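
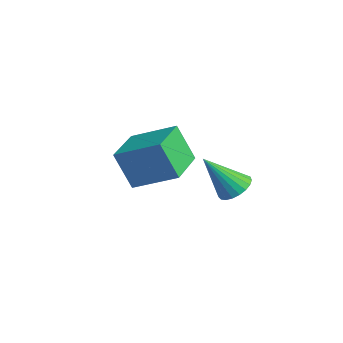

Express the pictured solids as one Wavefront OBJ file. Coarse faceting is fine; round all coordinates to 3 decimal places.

v 0.781 -2.153 2.803
v 1.516 -2.331 2.873
v 0.359 -3.267 4.397
v 1.495 -2.07 3.05
v 1.35 -1.824 3.184
v 1.107 -1.634 3.252
v 0.807 -1.534 3.243
v 0.503 -1.541 3.157
v 0.247 -1.654 3.011
v 0.083 -1.853 2.828
v 0.04 -2.104 2.641
v 0.125 -2.364 2.482
v 0.323 -2.587 2.379
v 0.601 -2.735 2.349
v 0.909 -2.783 2.397
v 1.196 -2.721 2.516
v 1.41 -2.562 2.684
v -4.226 -3.36 1.453
v -4.808 -3.875 3.088
v -3.007 -1.963 2.327
v -3.589 -2.477 3.962
v -2.671 -4.783 1.558
v -3.253 -5.297 3.193
v -1.452 -3.385 2.432
v -2.034 -3.9 4.067
f 2 1 4
f 2 4 3
f 4 1 5
f 4 5 3
f 5 1 6
f 5 6 3
f 6 1 7
f 6 7 3
f 7 1 8
f 7 8 3
f 8 1 9
f 8 9 3
f 9 1 10
f 9 10 3
f 10 1 11
f 10 11 3
f 11 1 12
f 11 12 3
f 12 1 13
f 12 13 3
f 13 1 14
f 13 14 3
f 14 1 15
f 14 15 3
f 15 1 16
f 15 16 3
f 16 1 17
f 16 17 3
f 17 1 2
f 17 2 3
f 19 21 18
f 22 19 18
f 18 21 20
f 20 22 18
f 19 25 21
f 23 19 22
f 23 25 19
f 21 25 20
f 24 22 20
f 20 25 24
f 24 23 22
f 25 23 24



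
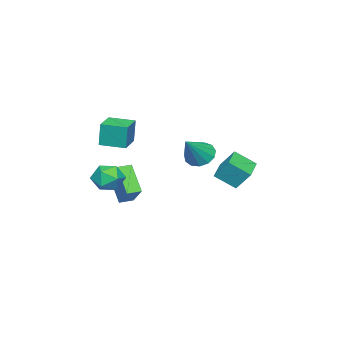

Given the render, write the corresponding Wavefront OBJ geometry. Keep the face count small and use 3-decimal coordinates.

v -0.941 3.443 -2.366
v -0.493 2.299 -1.488
v -0.955 4.334 -1.196
v -0.507 3.19 -0.319
v 0.587 3.83 -2.641
v 1.035 2.686 -1.764
v 0.573 4.721 -1.472
v 1.021 3.577 -0.594
v -0.834 -4.078 -3.496
v 0.278 -2.915 -2.163
v -0.045 -2.994 -5.099
v 1.067 -1.831 -3.766
v -0.167 -4.649 -3.554
v 0.945 -3.486 -2.221
v 0.622 -3.565 -5.157
v 1.734 -2.402 -3.824
v 1.267 -3.93 0.109
v 1.241 -3.826 1.676
v 0.903 -2.406 0.003
v 0.877 -2.303 1.569
v 2.823 -3.557 0.111
v 2.797 -3.454 1.677
v 2.459 -2.034 0.004
v 2.433 -1.93 1.571
v -2.742 -0.113 -1.854
v -2.087 0.224 -2.516
v -1.158 -0.227 -0.346
v -2.298 0.673 -2.261
v -2.65 0.872 -1.876
v -3.031 0.759 -1.485
v -3.32 0.368 -1.211
v -3.426 -0.175 -1.141
v -3.314 -0.699 -1.298
v -3.021 -1.037 -1.631
v -2.639 -1.081 -2.035
v -2.29 -0.818 -2.382
v -2.084 -0.332 -2.561
v 3.164 -2.241 -1.179
v 3.84 -1.78 -1.839
v 2.96 -3.52 -2.281
v 3.636 -3.059 -2.941
v 3.981 -3.464 -2.034
v 4.107 -2.673 -1.353
v 2.693 -2.627 -2.767
v 2.819 -1.836 -2.086
v 3.549 -2.018 -2.821
v 4.345 -2.535 -2.368
v 2.455 -2.765 -1.752
v 3.251 -3.282 -1.299
f 2 4 1
f 5 2 1
f 1 4 3
f 3 5 1
f 2 8 4
f 6 2 5
f 6 8 2
f 4 8 3
f 7 5 3
f 3 8 7
f 7 6 5
f 8 6 7
f 10 12 9
f 13 10 9
f 9 12 11
f 11 13 9
f 10 16 12
f 14 10 13
f 14 16 10
f 12 16 11
f 15 13 11
f 11 16 15
f 15 14 13
f 16 14 15
f 18 20 17
f 21 18 17
f 17 20 19
f 19 21 17
f 18 24 20
f 22 18 21
f 22 24 18
f 20 24 19
f 23 21 19
f 19 24 23
f 23 22 21
f 24 22 23
f 26 25 28
f 26 28 27
f 28 25 29
f 28 29 27
f 29 25 30
f 29 30 27
f 30 25 31
f 30 31 27
f 31 25 32
f 31 32 27
f 32 25 33
f 32 33 27
f 33 25 34
f 33 34 27
f 34 25 35
f 34 35 27
f 35 25 36
f 35 36 27
f 36 25 37
f 36 37 27
f 37 25 26
f 37 26 27
f 38 49 43
f 38 43 39
f 38 39 45
f 38 45 48
f 38 48 49
f 39 43 47
f 43 49 42
f 49 48 40
f 48 45 44
f 45 39 46
f 41 47 42
f 41 42 40
f 41 40 44
f 41 44 46
f 41 46 47
f 42 47 43
f 40 42 49
f 44 40 48
f 46 44 45
f 47 46 39



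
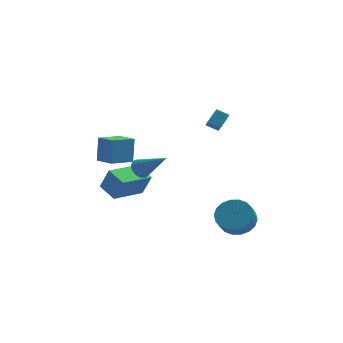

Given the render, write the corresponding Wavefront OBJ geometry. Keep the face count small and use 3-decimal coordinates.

v -3.461 1.207 -3.121
v -2.928 1.034 -1.751
v -4.333 2.104 -2.669
v -3.8 1.931 -1.299
v -2.02 2.789 -3.481
v -1.487 2.616 -2.111
v -2.892 3.686 -3.029
v -2.359 3.513 -1.659
v 3.484 -1.975 -2.669
v 4.536 -2.105 -2.524
v 4.348 -2.755 -1.746
v 3.296 -2.625 -1.891
v 4.435 -1.737 -2.24
v 4.247 -2.386 -1.463
v 4.145 -1.415 -2.041
v 3.957 -2.064 -1.264
v 3.724 -1.205 -1.967
v 3.537 -1.854 -1.189
v 3.256 -1.147 -2.031
v 3.069 -1.796 -1.254
v 2.833 -1.253 -2.222
v 2.646 -1.902 -1.445
v 2.539 -1.502 -2.501
v 2.351 -2.152 -1.724
v 2.432 -1.845 -2.814
v 2.244 -2.495 -2.036
v 2.533 -2.214 -3.097
v 2.345 -2.863 -2.32
v 2.823 -2.536 -3.296
v 2.635 -3.185 -2.519
v 3.243 -2.746 -3.371
v 3.056 -3.395 -2.593
v 3.711 -2.804 -3.306
v 3.524 -3.453 -2.529
v 4.134 -2.698 -3.115
v 3.947 -3.347 -2.338
v 4.429 -2.448 -2.836
v 4.241 -3.098 -2.059
v -2.891 -5.073 3.042
v -2.845 -4.626 4.473
v -3.716 -4.274 2.819
v -3.67 -3.827 4.25
v -1.87 -4.113 2.71
v -1.824 -3.666 4.141
v -2.695 -3.314 2.487
v -2.649 -2.867 3.918
v 1.473 3.256 1.811
v 1.616 2.517 2.438
v 1.923 3.912 2.481
v 2.066 3.172 3.108
v 2.194 3.108 1.472
v 2.337 2.368 2.099
v 2.644 3.763 2.142
v 2.787 3.024 2.769
v -1.538 -3.633 1.94
v -1.102 -3.578 1.475
v -0.122 -4.367 3.18
v -1.098 -3.266 1.655
v -1.234 -3.07 1.926
v -1.466 -3.053 2.201
v -1.721 -3.221 2.394
v -1.918 -3.519 2.442
v -1.994 -3.853 2.331
v -1.926 -4.118 2.096
v -1.734 -4.229 1.811
v -1.48 -4.15 1.568
v -1.244 -3.908 1.442
f 2 4 1
f 5 2 1
f 1 4 3
f 3 5 1
f 2 8 4
f 6 2 5
f 6 8 2
f 4 8 3
f 7 5 3
f 3 8 7
f 7 6 5
f 8 6 7
f 10 9 13
f 10 13 11
f 11 13 14
f 11 14 12
f 13 9 15
f 13 15 14
f 14 15 16
f 14 16 12
f 15 9 17
f 15 17 16
f 16 17 18
f 16 18 12
f 17 9 19
f 17 19 18
f 18 19 20
f 18 20 12
f 19 9 21
f 19 21 20
f 20 21 22
f 20 22 12
f 21 9 23
f 21 23 22
f 22 23 24
f 22 24 12
f 23 9 25
f 23 25 24
f 24 25 26
f 24 26 12
f 25 9 27
f 25 27 26
f 26 27 28
f 26 28 12
f 27 9 29
f 27 29 28
f 28 29 30
f 28 30 12
f 29 9 31
f 29 31 30
f 30 31 32
f 30 32 12
f 31 9 33
f 31 33 32
f 32 33 34
f 32 34 12
f 33 9 35
f 33 35 34
f 34 35 36
f 34 36 12
f 35 9 37
f 35 37 36
f 36 37 38
f 36 38 12
f 37 9 10
f 37 10 38
f 38 10 11
f 38 11 12
f 40 42 39
f 43 40 39
f 39 42 41
f 41 43 39
f 40 46 42
f 44 40 43
f 44 46 40
f 42 46 41
f 45 43 41
f 41 46 45
f 45 44 43
f 46 44 45
f 48 50 47
f 51 48 47
f 47 50 49
f 49 51 47
f 48 54 50
f 52 48 51
f 52 54 48
f 50 54 49
f 53 51 49
f 49 54 53
f 53 52 51
f 54 52 53
f 56 55 58
f 56 58 57
f 58 55 59
f 58 59 57
f 59 55 60
f 59 60 57
f 60 55 61
f 60 61 57
f 61 55 62
f 61 62 57
f 62 55 63
f 62 63 57
f 63 55 64
f 63 64 57
f 64 55 65
f 64 65 57
f 65 55 66
f 65 66 57
f 66 55 67
f 66 67 57
f 67 55 56
f 67 56 57



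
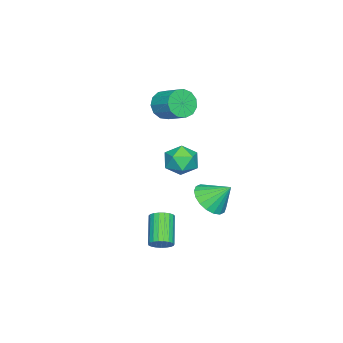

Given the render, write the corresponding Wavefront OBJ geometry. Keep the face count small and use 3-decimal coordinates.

v -2.221 -1.746 1.942
v -1.577 -1.738 1.342
v -1.036 -0.605 1.938
v -1.679 -0.614 2.538
v -1.945 -1.464 1.155
v -1.404 -0.331 1.752
v -2.401 -1.279 1.218
v -1.86 -0.146 1.815
v -2.8 -1.243 1.511
v -2.259 -0.11 2.107
v -3.014 -1.367 1.94
v -2.473 -0.234 2.537
v -2.977 -1.611 2.37
v -2.436 -0.478 2.967
v -2.7 -1.898 2.664
v -2.158 -0.765 3.261
v -2.27 -2.137 2.729
v -1.729 -1.004 3.325
v -1.825 -2.252 2.543
v -1.284 -1.119 3.14
v -1.505 -2.207 2.167
v -0.964 -1.074 2.763
v -1.413 -2.015 1.719
v -0.872 -0.882 2.316
v 3.478 0.493 -4.118
v 3.907 0.288 -3.735
v 2.671 -0.217 -2.62
v 2.242 -0.013 -3.002
v 3.878 0.528 -3.658
v 2.642 0.023 -2.543
v 3.78 0.762 -3.661
v 2.544 0.257 -2.546
v 3.63 0.949 -3.743
v 2.393 0.444 -2.627
v 3.453 1.058 -3.889
v 2.217 0.552 -2.774
v 3.281 1.068 -4.075
v 2.045 0.563 -2.96
v 3.143 0.979 -4.269
v 1.907 0.474 -3.153
v 3.063 0.806 -4.436
v 1.827 0.301 -3.32
v 3.054 0.579 -4.548
v 1.818 0.074 -3.433
v 3.119 0.337 -4.586
v 1.883 -0.169 -3.47
v 3.246 0.121 -4.543
v 2.01 -0.384 -3.427
v 3.413 -0.03 -4.426
v 2.177 -0.535 -3.311
v 3.592 -0.091 -4.256
v 2.355 -0.596 -3.141
v 3.75 -0.05 -4.062
v 2.514 -0.556 -2.947
v 3.862 0.083 -3.878
v 2.626 -0.422 -2.763
v -0.045 0.819 0.28
v 0.556 1.096 -0.396
v 0.664 -0.536 0.356
v 1.265 -0.259 -0.32
v 1.303 0.139 0.537
v 0.865 0.976 0.49
v 0.355 -0.416 -0.53
v -0.083 0.421 -0.577
v 0.803 0.332 -0.897
v 1.389 0.675 -0.238
v -0.169 -0.115 0.198
v 0.417 0.228 0.857
v -0.969 1.127 -3.366
v 0.05 1.006 -3.147
v -1.071 2.153 -2.334
v 0.053 1.337 -3.476
v -0.146 1.627 -3.783
v -0.508 1.818 -4.009
v -0.962 1.871 -4.106
v -1.417 1.778 -4.058
v -1.784 1.555 -3.872
v -1.989 1.247 -3.586
v -1.992 0.916 -3.257
v -1.793 0.626 -2.949
v -1.431 0.435 -2.724
v -0.977 0.382 -2.626
v -0.522 0.475 -2.675
v -0.155 0.698 -2.861
f 2 1 5
f 2 5 3
f 3 5 6
f 3 6 4
f 5 1 7
f 5 7 6
f 6 7 8
f 6 8 4
f 7 1 9
f 7 9 8
f 8 9 10
f 8 10 4
f 9 1 11
f 9 11 10
f 10 11 12
f 10 12 4
f 11 1 13
f 11 13 12
f 12 13 14
f 12 14 4
f 13 1 15
f 13 15 14
f 14 15 16
f 14 16 4
f 15 1 17
f 15 17 16
f 16 17 18
f 16 18 4
f 17 1 19
f 17 19 18
f 18 19 20
f 18 20 4
f 19 1 21
f 19 21 20
f 20 21 22
f 20 22 4
f 21 1 23
f 21 23 22
f 22 23 24
f 22 24 4
f 23 1 2
f 23 2 24
f 24 2 3
f 24 3 4
f 26 25 29
f 26 29 27
f 27 29 30
f 27 30 28
f 29 25 31
f 29 31 30
f 30 31 32
f 30 32 28
f 31 25 33
f 31 33 32
f 32 33 34
f 32 34 28
f 33 25 35
f 33 35 34
f 34 35 36
f 34 36 28
f 35 25 37
f 35 37 36
f 36 37 38
f 36 38 28
f 37 25 39
f 37 39 38
f 38 39 40
f 38 40 28
f 39 25 41
f 39 41 40
f 40 41 42
f 40 42 28
f 41 25 43
f 41 43 42
f 42 43 44
f 42 44 28
f 43 25 45
f 43 45 44
f 44 45 46
f 44 46 28
f 45 25 47
f 45 47 46
f 46 47 48
f 46 48 28
f 47 25 49
f 47 49 48
f 48 49 50
f 48 50 28
f 49 25 51
f 49 51 50
f 50 51 52
f 50 52 28
f 51 25 53
f 51 53 52
f 52 53 54
f 52 54 28
f 53 25 55
f 53 55 54
f 54 55 56
f 54 56 28
f 55 25 26
f 55 26 56
f 56 26 27
f 56 27 28
f 57 68 62
f 57 62 58
f 57 58 64
f 57 64 67
f 57 67 68
f 58 62 66
f 62 68 61
f 68 67 59
f 67 64 63
f 64 58 65
f 60 66 61
f 60 61 59
f 60 59 63
f 60 63 65
f 60 65 66
f 61 66 62
f 59 61 68
f 63 59 67
f 65 63 64
f 66 65 58
f 70 69 72
f 70 72 71
f 72 69 73
f 72 73 71
f 73 69 74
f 73 74 71
f 74 69 75
f 74 75 71
f 75 69 76
f 75 76 71
f 76 69 77
f 76 77 71
f 77 69 78
f 77 78 71
f 78 69 79
f 78 79 71
f 79 69 80
f 79 80 71
f 80 69 81
f 80 81 71
f 81 69 82
f 81 82 71
f 82 69 83
f 82 83 71
f 83 69 84
f 83 84 71
f 84 69 70
f 84 70 71



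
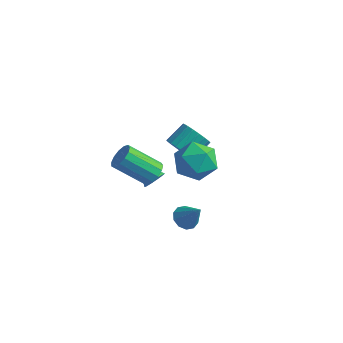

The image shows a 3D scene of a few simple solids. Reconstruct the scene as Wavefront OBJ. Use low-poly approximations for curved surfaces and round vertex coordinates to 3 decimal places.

v 2.194 -2.283 3.385
v 3.182 -2.419 2.701
v 2.578 -3.981 4.279
v 3.566 -4.117 3.595
v 3.529 -3.251 4.438
v 3.291 -2.202 3.886
v 2.469 -4.198 3.094
v 2.231 -3.149 2.542
v 3.352 -3.603 2.522
v 4.007 -3.017 3.352
v 1.753 -3.383 3.628
v 2.408 -2.797 4.458
v 1.418 -1.855 -2.966
v 1.959 -1.534 -3.356
v 2.362 -1.925 -1.714
v 1.716 -1.204 -3.154
v 1.358 -1.123 -2.881
v 1.024 -1.321 -2.64
v 0.84 -1.723 -2.523
v 0.877 -2.176 -2.576
v 1.12 -2.506 -2.778
v 1.478 -2.588 -3.052
v 1.812 -2.39 -3.293
v 1.996 -1.987 -3.409
v -0.591 -1.772 -0.466
v -0.27 -1.396 0.124
v -1.747 -2.192 1.436
v -2.069 -2.568 0.846
v -0.565 -1.127 -0.046
v -2.043 -1.923 1.266
v -0.869 -1.064 -0.349
v -2.347 -1.859 0.963
v -1.084 -1.225 -0.689
v -2.562 -2.02 0.622
v -1.143 -1.56 -0.959
v -2.621 -2.355 0.353
v -1.027 -1.962 -1.072
v -2.504 -2.758 0.24
v -0.772 -2.304 -0.992
v -2.25 -3.1 0.32
v -0.46 -2.478 -0.746
v -1.938 -3.273 0.566
v -0.189 -2.427 -0.41
v -1.667 -3.222 0.902
v -0.047 -2.168 -0.093
v -1.524 -2.964 1.219
v -0.077 -1.784 0.107
v -1.554 -2.579 1.419
v -0.223 0.067 0.279
v 0.487 0.23 -0.267
v 0.792 1.317 0.455
v 0.083 1.153 1.001
v 0.21 0.422 -0.439
v 0.515 1.509 0.284
v -0.142 0.552 -0.486
v 0.163 1.639 0.236
v -0.508 0.599 -0.402
v -0.202 1.686 0.32
v -0.824 0.554 -0.199
v -0.519 1.64 0.523
v -1.037 0.424 0.085
v -0.732 1.511 0.808
v -1.109 0.233 0.404
v -0.803 1.319 1.126
v -1.027 0.012 0.701
v -0.722 1.099 1.423
v -0.807 -0.198 0.925
v -0.501 0.888 1.647
v -0.485 -0.363 1.037
v -0.18 0.723 1.759
v -0.118 -0.454 1.018
v 0.187 0.633 1.74
v 0.231 -0.454 0.871
v 0.536 0.632 1.594
v 0.501 -0.365 0.622
v 0.806 0.722 1.345
v 0.646 -0.201 0.314
v 0.952 0.886 1.036
v 0.641 0.01 -0.001
v 0.947 1.096 0.722
v -2.005 0.347 -3.414
v -1.643 0.606 -2.9
v -3.155 0.513 -2.686
v -1.756 0.923 -3.151
v -1.965 1.02 -3.503
v -2.189 0.86 -3.82
v -2.343 0.505 -3.983
v -2.368 0.089 -3.928
v -2.255 -0.228 -3.676
v -2.046 -0.326 -3.325
v -1.822 -0.166 -3.007
v -1.668 0.19 -2.845
f 1 12 6
f 1 6 2
f 1 2 8
f 1 8 11
f 1 11 12
f 2 6 10
f 6 12 5
f 12 11 3
f 11 8 7
f 8 2 9
f 4 10 5
f 4 5 3
f 4 3 7
f 4 7 9
f 4 9 10
f 5 10 6
f 3 5 12
f 7 3 11
f 9 7 8
f 10 9 2
f 14 13 16
f 14 16 15
f 16 13 17
f 16 17 15
f 17 13 18
f 17 18 15
f 18 13 19
f 18 19 15
f 19 13 20
f 19 20 15
f 20 13 21
f 20 21 15
f 21 13 22
f 21 22 15
f 22 13 23
f 22 23 15
f 23 13 24
f 23 24 15
f 24 13 14
f 24 14 15
f 26 25 29
f 26 29 27
f 27 29 30
f 27 30 28
f 29 25 31
f 29 31 30
f 30 31 32
f 30 32 28
f 31 25 33
f 31 33 32
f 32 33 34
f 32 34 28
f 33 25 35
f 33 35 34
f 34 35 36
f 34 36 28
f 35 25 37
f 35 37 36
f 36 37 38
f 36 38 28
f 37 25 39
f 37 39 38
f 38 39 40
f 38 40 28
f 39 25 41
f 39 41 40
f 40 41 42
f 40 42 28
f 41 25 43
f 41 43 42
f 42 43 44
f 42 44 28
f 43 25 45
f 43 45 44
f 44 45 46
f 44 46 28
f 45 25 47
f 45 47 46
f 46 47 48
f 46 48 28
f 47 25 26
f 47 26 48
f 48 26 27
f 48 27 28
f 50 49 53
f 50 53 51
f 51 53 54
f 51 54 52
f 53 49 55
f 53 55 54
f 54 55 56
f 54 56 52
f 55 49 57
f 55 57 56
f 56 57 58
f 56 58 52
f 57 49 59
f 57 59 58
f 58 59 60
f 58 60 52
f 59 49 61
f 59 61 60
f 60 61 62
f 60 62 52
f 61 49 63
f 61 63 62
f 62 63 64
f 62 64 52
f 63 49 65
f 63 65 64
f 64 65 66
f 64 66 52
f 65 49 67
f 65 67 66
f 66 67 68
f 66 68 52
f 67 49 69
f 67 69 68
f 68 69 70
f 68 70 52
f 69 49 71
f 69 71 70
f 70 71 72
f 70 72 52
f 71 49 73
f 71 73 72
f 72 73 74
f 72 74 52
f 73 49 75
f 73 75 74
f 74 75 76
f 74 76 52
f 75 49 77
f 75 77 76
f 76 77 78
f 76 78 52
f 77 49 79
f 77 79 78
f 78 79 80
f 78 80 52
f 79 49 50
f 79 50 80
f 80 50 51
f 80 51 52
f 82 81 84
f 82 84 83
f 84 81 85
f 84 85 83
f 85 81 86
f 85 86 83
f 86 81 87
f 86 87 83
f 87 81 88
f 87 88 83
f 88 81 89
f 88 89 83
f 89 81 90
f 89 90 83
f 90 81 91
f 90 91 83
f 91 81 92
f 91 92 83
f 92 81 82
f 92 82 83



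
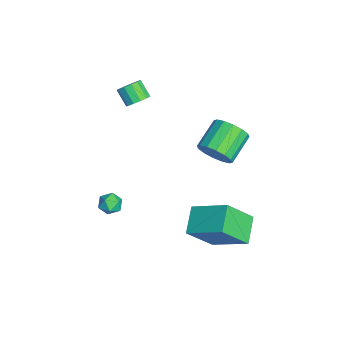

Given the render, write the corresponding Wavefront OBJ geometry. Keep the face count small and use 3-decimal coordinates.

v -2.408 2.163 -0.232
v -1.878 2.188 0.58
v -3.122 3.082 1.364
v -3.652 3.057 0.552
v -1.744 2.599 0.325
v -2.987 3.493 1.108
v -1.788 2.893 -0.08
v -3.031 3.787 0.703
v -1.998 2.991 -0.526
v -3.241 3.885 0.258
v -2.318 2.868 -0.892
v -3.561 3.762 -0.109
v -2.662 2.555 -1.082
v -3.905 3.449 -0.298
v -2.938 2.138 -1.044
v -4.182 3.032 -0.26
v -3.073 1.727 -0.788
v -4.316 2.621 -0.005
v -3.029 1.433 -0.383
v -4.272 2.327 0.4
v -2.819 1.335 0.062
v -4.062 2.229 0.846
v -2.499 1.458 0.429
v -3.742 2.352 1.212
v -2.155 1.771 0.618
v -3.398 2.665 1.402
v 0.76 -2.355 -0.32
v 1.279 -2.516 0.02
v 0.741 -3.304 -0.74
v 1.26 -3.465 -0.4
v 0.7 -3.368 -0.103
v 0.712 -2.782 0.156
v 1.308 -3.038 -0.876
v 1.32 -2.452 -0.617
v 1.618 -2.938 -0.324
v 1.242 -3.142 0.154
v 0.778 -2.678 -0.874
v 0.402 -2.882 -0.396
v 1.243 0.838 -0.568
v 2.18 2.417 0.451
v 0.765 2.089 -2.067
v 1.703 3.668 -1.048
v 2.537 0.512 -1.252
v 3.475 2.091 -0.233
v 2.06 1.763 -2.751
v 2.997 3.342 -1.732
v -3.226 -1.418 3.299
v -2.775 -1.329 3.744
v -3.382 -1.753 4.445
v -3.834 -1.842 4.001
v -2.979 -1.032 3.746
v -3.586 -1.456 4.448
v -3.262 -0.858 3.606
v -3.869 -1.281 4.308
v -3.534 -0.861 3.369
v -4.141 -1.285 4.071
v -3.708 -1.041 3.11
v -4.315 -1.465 3.811
v -3.729 -1.341 2.911
v -4.336 -1.765 3.612
v -3.591 -1.666 2.835
v -4.198 -2.089 3.536
v -3.337 -1.911 2.906
v -3.944 -2.335 3.608
v -3.047 -2 3.103
v -3.655 -2.424 3.804
v -2.815 -1.905 3.361
v -3.423 -2.328 4.063
v -2.714 -1.655 3.6
v -3.321 -2.078 4.302
f 2 1 5
f 2 5 3
f 3 5 6
f 3 6 4
f 5 1 7
f 5 7 6
f 6 7 8
f 6 8 4
f 7 1 9
f 7 9 8
f 8 9 10
f 8 10 4
f 9 1 11
f 9 11 10
f 10 11 12
f 10 12 4
f 11 1 13
f 11 13 12
f 12 13 14
f 12 14 4
f 13 1 15
f 13 15 14
f 14 15 16
f 14 16 4
f 15 1 17
f 15 17 16
f 16 17 18
f 16 18 4
f 17 1 19
f 17 19 18
f 18 19 20
f 18 20 4
f 19 1 21
f 19 21 20
f 20 21 22
f 20 22 4
f 21 1 23
f 21 23 22
f 22 23 24
f 22 24 4
f 23 1 25
f 23 25 24
f 24 25 26
f 24 26 4
f 25 1 2
f 25 2 26
f 26 2 3
f 26 3 4
f 27 38 32
f 27 32 28
f 27 28 34
f 27 34 37
f 27 37 38
f 28 32 36
f 32 38 31
f 38 37 29
f 37 34 33
f 34 28 35
f 30 36 31
f 30 31 29
f 30 29 33
f 30 33 35
f 30 35 36
f 31 36 32
f 29 31 38
f 33 29 37
f 35 33 34
f 36 35 28
f 40 42 39
f 43 40 39
f 39 42 41
f 41 43 39
f 40 46 42
f 44 40 43
f 44 46 40
f 42 46 41
f 45 43 41
f 41 46 45
f 45 44 43
f 46 44 45
f 48 47 51
f 48 51 49
f 49 51 52
f 49 52 50
f 51 47 53
f 51 53 52
f 52 53 54
f 52 54 50
f 53 47 55
f 53 55 54
f 54 55 56
f 54 56 50
f 55 47 57
f 55 57 56
f 56 57 58
f 56 58 50
f 57 47 59
f 57 59 58
f 58 59 60
f 58 60 50
f 59 47 61
f 59 61 60
f 60 61 62
f 60 62 50
f 61 47 63
f 61 63 62
f 62 63 64
f 62 64 50
f 63 47 65
f 63 65 64
f 64 65 66
f 64 66 50
f 65 47 67
f 65 67 66
f 66 67 68
f 66 68 50
f 67 47 69
f 67 69 68
f 68 69 70
f 68 70 50
f 69 47 48
f 69 48 70
f 70 48 49
f 70 49 50



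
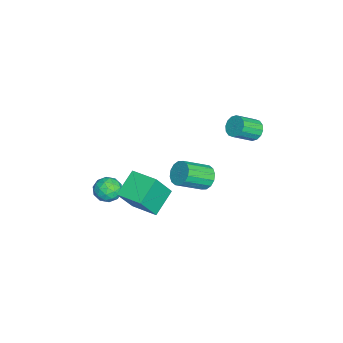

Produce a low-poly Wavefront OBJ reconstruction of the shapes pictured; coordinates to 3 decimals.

v -3.303 4.438 3.025
v -2.944 4.978 3.382
v -2.239 3.923 4.271
v -2.597 3.382 3.915
v -3.269 4.927 3.579
v -2.563 3.872 4.469
v -3.602 4.745 3.628
v -2.897 3.69 4.517
v -3.856 4.481 3.516
v -3.15 3.425 4.405
v -3.961 4.205 3.272
v -3.255 3.15 4.161
v -3.89 3.991 2.962
v -3.184 2.936 3.851
v -3.661 3.897 2.669
v -2.956 2.842 3.558
v -3.337 3.948 2.471
v -2.631 2.893 3.361
v -3.003 4.13 2.423
v -2.298 3.075 3.312
v -2.75 4.395 2.535
v -2.044 3.339 3.424
v -2.645 4.67 2.779
v -1.939 3.615 3.668
v -2.716 4.884 3.089
v -2.01 3.829 3.978
v -1.21 -3.556 -0.355
v -0.6 -3.053 0.083
v -0.14 -4.167 -1.143
v 0.47 -3.664 -0.705
v 0.032 -4.325 -0.27
v -0.63 -3.947 0.218
v -0.11 -3.273 -1.278
v -0.772 -2.895 -0.79
v 0.08 -2.878 -0.487
v 0.168 -3.528 0.136
v -0.908 -3.692 -1.196
v -0.82 -4.342 -0.573
v -0.999 -3.251 -0.066
v 0.259 -3.969 -0.994
v 0.001 -4.357 -0.738
v 0.36 -4.062 -0.48
v -1.016 -3.776 0.012
v -0.658 -3.48 0.27
v -0.286 -4.228 0.062
v -0.082 -3.74 -1.33
v 0.276 -3.444 -1.072
v -1.1 -3.158 -0.58
v -0.741 -2.863 -0.322
v -0.454 -2.992 -1.122
v -0.241 -2.852 -0.144
v 0.388 -3.212 -0.608
v 0.047 -2.982 -0.944
v -0.342 -2.76 -0.658
v -0.189 -3.234 0.222
v 0.44 -3.594 -0.242
v 0.182 -3.982 0.014
v -0.206 -3.76 0.301
v 0.211 -3.132 -0.113
v -1.18 -3.626 -0.818
v -0.551 -3.986 -1.282
v -0.534 -3.46 -1.361
v -0.922 -3.238 -1.074
v -1.128 -4.008 -0.452
v -0.499 -4.368 -0.916
v -0.398 -4.46 -0.402
v -0.787 -4.238 -0.116
v -0.951 -4.088 -0.947
v -0.657 -1.33 0.082
v 0.181 -2.094 1.873
v 0.247 0.12 0.278
v 1.085 -0.644 2.069
v 0.715 -2.056 -0.869
v 1.553 -2.82 0.922
v 1.619 -0.606 -0.673
v 2.457 -1.37 1.118
v 0.533 2.027 1.996
v 1.078 2.562 2.296
v 1.872 1.188 3.304
v 1.327 0.653 3.004
v 0.752 2.573 2.567
v 1.546 1.199 3.575
v 0.367 2.438 2.686
v 1.162 1.064 3.694
v 0.027 2.193 2.62
v 0.821 0.819 3.628
v -0.177 1.903 2.387
v 0.617 0.529 3.395
v -0.192 1.647 2.049
v 0.602 0.273 3.057
v -0.012 1.492 1.696
v 0.782 0.118 2.704
v 0.314 1.481 1.425
v 1.108 0.107 2.433
v 0.698 1.616 1.306
v 1.493 0.242 2.314
v 1.039 1.861 1.372
v 1.833 0.487 2.38
v 1.243 2.151 1.605
v 2.037 0.777 2.613
v 1.258 2.407 1.943
v 2.052 1.033 2.951
f 2 1 5
f 2 5 3
f 3 5 6
f 3 6 4
f 5 1 7
f 5 7 6
f 6 7 8
f 6 8 4
f 7 1 9
f 7 9 8
f 8 9 10
f 8 10 4
f 9 1 11
f 9 11 10
f 10 11 12
f 10 12 4
f 11 1 13
f 11 13 12
f 12 13 14
f 12 14 4
f 13 1 15
f 13 15 14
f 14 15 16
f 14 16 4
f 15 1 17
f 15 17 16
f 16 17 18
f 16 18 4
f 17 1 19
f 17 19 18
f 18 19 20
f 18 20 4
f 19 1 21
f 19 21 20
f 20 21 22
f 20 22 4
f 21 1 23
f 21 23 22
f 22 23 24
f 22 24 4
f 23 1 25
f 23 25 24
f 24 25 26
f 24 26 4
f 25 1 2
f 25 2 26
f 26 2 3
f 26 3 4
f 27 64 43
f 64 38 67
f 43 67 32
f 64 67 43
f 27 43 39
f 43 32 44
f 39 44 28
f 43 44 39
f 27 39 48
f 39 28 49
f 48 49 34
f 39 49 48
f 27 48 60
f 48 34 63
f 60 63 37
f 48 63 60
f 27 60 64
f 60 37 68
f 64 68 38
f 60 68 64
f 28 44 55
f 44 32 58
f 55 58 36
f 44 58 55
f 32 67 45
f 67 38 66
f 45 66 31
f 67 66 45
f 38 68 65
f 68 37 61
f 65 61 29
f 68 61 65
f 37 63 62
f 63 34 50
f 62 50 33
f 63 50 62
f 34 49 54
f 49 28 51
f 54 51 35
f 49 51 54
f 30 56 42
f 56 36 57
f 42 57 31
f 56 57 42
f 30 42 40
f 42 31 41
f 40 41 29
f 42 41 40
f 30 40 47
f 40 29 46
f 47 46 33
f 40 46 47
f 30 47 52
f 47 33 53
f 52 53 35
f 47 53 52
f 30 52 56
f 52 35 59
f 56 59 36
f 52 59 56
f 31 57 45
f 57 36 58
f 45 58 32
f 57 58 45
f 29 41 65
f 41 31 66
f 65 66 38
f 41 66 65
f 33 46 62
f 46 29 61
f 62 61 37
f 46 61 62
f 35 53 54
f 53 33 50
f 54 50 34
f 53 50 54
f 36 59 55
f 59 35 51
f 55 51 28
f 59 51 55
f 70 72 69
f 73 70 69
f 69 72 71
f 71 73 69
f 70 76 72
f 74 70 73
f 74 76 70
f 72 76 71
f 75 73 71
f 71 76 75
f 75 74 73
f 76 74 75
f 78 77 81
f 78 81 79
f 79 81 82
f 79 82 80
f 81 77 83
f 81 83 82
f 82 83 84
f 82 84 80
f 83 77 85
f 83 85 84
f 84 85 86
f 84 86 80
f 85 77 87
f 85 87 86
f 86 87 88
f 86 88 80
f 87 77 89
f 87 89 88
f 88 89 90
f 88 90 80
f 89 77 91
f 89 91 90
f 90 91 92
f 90 92 80
f 91 77 93
f 91 93 92
f 92 93 94
f 92 94 80
f 93 77 95
f 93 95 94
f 94 95 96
f 94 96 80
f 95 77 97
f 95 97 96
f 96 97 98
f 96 98 80
f 97 77 99
f 97 99 98
f 98 99 100
f 98 100 80
f 99 77 101
f 99 101 100
f 100 101 102
f 100 102 80
f 101 77 78
f 101 78 102
f 102 78 79
f 102 79 80



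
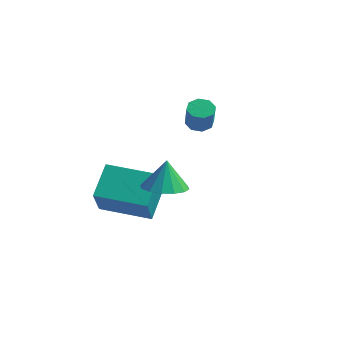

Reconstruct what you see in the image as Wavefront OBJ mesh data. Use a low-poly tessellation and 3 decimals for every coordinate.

v -0.046 -1.452 -2.591
v -0.513 -0.362 -1.372
v 1.779 -0.304 -2.918
v 1.312 0.785 -1.699
v 0.948 -2.625 -1.161
v 0.481 -1.536 0.058
v 2.773 -1.478 -1.488
v 2.306 -0.388 -0.269
v 0.657 3.418 1.047
v 1.069 3.167 0.691
v 1.676 2.651 1.756
v 1.263 2.902 2.113
v 1.188 3.589 0.827
v 1.795 3.073 1.893
v 0.996 3.911 1.093
v 1.603 3.395 2.158
v 0.605 3.944 1.331
v 1.212 3.428 2.397
v 0.244 3.669 1.404
v 0.851 3.153 2.469
v 0.125 3.247 1.267
v 0.732 2.731 2.333
v 0.317 2.925 1.002
v 0.924 2.409 2.067
v 0.708 2.892 0.763
v 1.315 2.376 1.829
v 3.884 -1.61 -0.071
v 4.459 -2.336 0.015
v 3.856 -1.47 1.291
v 4.747 -1.951 -0.019
v 4.804 -1.476 -0.067
v 4.614 -1.036 -0.116
v 4.228 -0.75 -0.153
v 3.75 -0.695 -0.168
v 3.308 -0.885 -0.158
v 3.02 -1.269 -0.124
v 2.964 -1.745 -0.076
v 3.154 -2.184 -0.027
v 3.539 -2.47 0.01
v 4.017 -2.525 0.026
f 2 4 1
f 5 2 1
f 1 4 3
f 3 5 1
f 2 8 4
f 6 2 5
f 6 8 2
f 4 8 3
f 7 5 3
f 3 8 7
f 7 6 5
f 8 6 7
f 10 9 13
f 10 13 11
f 11 13 14
f 11 14 12
f 13 9 15
f 13 15 14
f 14 15 16
f 14 16 12
f 15 9 17
f 15 17 16
f 16 17 18
f 16 18 12
f 17 9 19
f 17 19 18
f 18 19 20
f 18 20 12
f 19 9 21
f 19 21 20
f 20 21 22
f 20 22 12
f 21 9 23
f 21 23 22
f 22 23 24
f 22 24 12
f 23 9 25
f 23 25 24
f 24 25 26
f 24 26 12
f 25 9 10
f 25 10 26
f 26 10 11
f 26 11 12
f 28 27 30
f 28 30 29
f 30 27 31
f 30 31 29
f 31 27 32
f 31 32 29
f 32 27 33
f 32 33 29
f 33 27 34
f 33 34 29
f 34 27 35
f 34 35 29
f 35 27 36
f 35 36 29
f 36 27 37
f 36 37 29
f 37 27 38
f 37 38 29
f 38 27 39
f 38 39 29
f 39 27 40
f 39 40 29
f 40 27 28
f 40 28 29



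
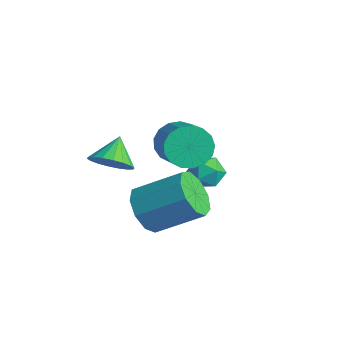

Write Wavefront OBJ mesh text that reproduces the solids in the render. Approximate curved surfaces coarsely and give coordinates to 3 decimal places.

v 2.054 1.836 3.091
v 2.519 1.695 2.262
v 3.99 1.143 3.181
v 3.526 1.284 4.009
v 2.615 2.131 2.37
v 4.086 1.579 3.288
v 2.583 2.5 2.642
v 4.055 1.948 3.561
v 2.43 2.716 3.017
v 3.902 2.164 3.936
v 2.191 2.731 3.41
v 3.662 2.179 4.328
v 1.921 2.541 3.729
v 3.392 1.989 4.647
v 1.681 2.189 3.902
v 3.152 1.637 4.82
v 1.527 1.756 3.889
v 2.998 1.205 4.807
v 1.493 1.342 3.693
v 2.965 0.79 4.612
v 1.588 1.041 3.36
v 3.06 0.489 4.278
v 1.79 0.922 2.964
v 3.262 0.37 3.883
v 2.053 1.012 2.598
v 3.524 0.46 3.517
v 2.316 1.291 2.345
v 3.787 0.739 3.263
v 3.394 -0.58 1.221
v 4.167 -0.677 0.517
v 5.359 0.703 1.635
v 4.586 0.8 2.339
v 3.726 -0.143 0.326
v 4.919 1.238 1.445
v 3.131 0.187 0.554
v 4.323 1.568 1.673
v 2.658 0.158 1.094
v 3.85 1.539 2.213
v 2.529 -0.217 1.693
v 3.722 1.164 2.812
v 2.806 -0.761 2.071
v 3.998 0.619 3.19
v 3.357 -1.221 2.052
v 4.549 0.159 3.17
v 3.925 -1.381 1.643
v 5.118 -0.001 2.761
v 4.245 -1.167 1.037
v 5.438 0.214 2.155
v 0.018 0.125 1.333
v 0.852 0.492 1.563
v -0.578 0.955 2.167
v 0.732 0.73 1.241
v 0.47 0.848 0.937
v 0.119 0.823 0.711
v -0.252 0.659 0.608
v -0.57 0.39 0.649
v -0.771 0.068 0.825
v -0.815 -0.243 1.102
v -0.695 -0.48 1.424
v -0.433 -0.598 1.729
v -0.082 -0.573 1.954
v 0.289 -0.409 2.057
v 0.607 -0.14 2.016
v 0.808 0.182 1.84
v 1.076 4.314 0.446
v 1.761 3.862 0.313
v 0.499 3.758 -0.633
v 1.184 3.306 -0.766
v 0.703 3.147 -0.108
v 1.06 3.491 0.559
v 1.2 4.129 -0.879
v 1.557 4.473 -0.212
v 1.837 3.748 -0.506
v 1.53 3.141 -0.029
v 0.73 4.479 -0.291
v 0.423 3.872 0.186
f 2 1 5
f 2 5 3
f 3 5 6
f 3 6 4
f 5 1 7
f 5 7 6
f 6 7 8
f 6 8 4
f 7 1 9
f 7 9 8
f 8 9 10
f 8 10 4
f 9 1 11
f 9 11 10
f 10 11 12
f 10 12 4
f 11 1 13
f 11 13 12
f 12 13 14
f 12 14 4
f 13 1 15
f 13 15 14
f 14 15 16
f 14 16 4
f 15 1 17
f 15 17 16
f 16 17 18
f 16 18 4
f 17 1 19
f 17 19 18
f 18 19 20
f 18 20 4
f 19 1 21
f 19 21 20
f 20 21 22
f 20 22 4
f 21 1 23
f 21 23 22
f 22 23 24
f 22 24 4
f 23 1 25
f 23 25 24
f 24 25 26
f 24 26 4
f 25 1 27
f 25 27 26
f 26 27 28
f 26 28 4
f 27 1 2
f 27 2 28
f 28 2 3
f 28 3 4
f 30 29 33
f 30 33 31
f 31 33 34
f 31 34 32
f 33 29 35
f 33 35 34
f 34 35 36
f 34 36 32
f 35 29 37
f 35 37 36
f 36 37 38
f 36 38 32
f 37 29 39
f 37 39 38
f 38 39 40
f 38 40 32
f 39 29 41
f 39 41 40
f 40 41 42
f 40 42 32
f 41 29 43
f 41 43 42
f 42 43 44
f 42 44 32
f 43 29 45
f 43 45 44
f 44 45 46
f 44 46 32
f 45 29 47
f 45 47 46
f 46 47 48
f 46 48 32
f 47 29 30
f 47 30 48
f 48 30 31
f 48 31 32
f 50 49 52
f 50 52 51
f 52 49 53
f 52 53 51
f 53 49 54
f 53 54 51
f 54 49 55
f 54 55 51
f 55 49 56
f 55 56 51
f 56 49 57
f 56 57 51
f 57 49 58
f 57 58 51
f 58 49 59
f 58 59 51
f 59 49 60
f 59 60 51
f 60 49 61
f 60 61 51
f 61 49 62
f 61 62 51
f 62 49 63
f 62 63 51
f 63 49 64
f 63 64 51
f 64 49 50
f 64 50 51
f 65 76 70
f 65 70 66
f 65 66 72
f 65 72 75
f 65 75 76
f 66 70 74
f 70 76 69
f 76 75 67
f 75 72 71
f 72 66 73
f 68 74 69
f 68 69 67
f 68 67 71
f 68 71 73
f 68 73 74
f 69 74 70
f 67 69 76
f 71 67 75
f 73 71 72
f 74 73 66



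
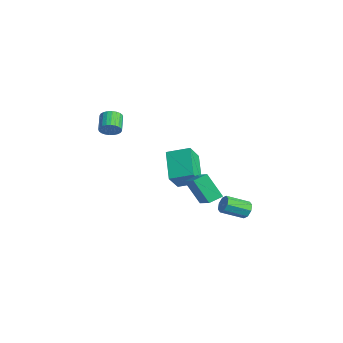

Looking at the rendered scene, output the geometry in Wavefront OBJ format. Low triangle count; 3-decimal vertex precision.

v -3.36 -2.781 2.99
v -3.02 -2.286 3.146
v -3.881 -1.864 3.685
v -4.22 -2.359 3.53
v -3.116 -2.214 2.936
v -3.977 -1.792 3.475
v -3.249 -2.228 2.734
v -4.11 -1.805 3.273
v -3.399 -2.326 2.572
v -4.259 -1.903 3.111
v -3.543 -2.493 2.473
v -4.403 -2.071 3.012
v -3.659 -2.704 2.453
v -4.52 -2.282 2.992
v -3.729 -2.927 2.515
v -4.59 -2.505 3.054
v -3.744 -3.128 2.649
v -4.604 -2.706 3.188
v -3.699 -3.276 2.835
v -4.56 -2.854 3.374
v -3.603 -3.348 3.045
v -4.464 -2.926 3.584
v -3.47 -3.335 3.247
v -4.331 -2.912 3.786
v -3.321 -3.237 3.409
v -4.181 -2.814 3.948
v -3.177 -3.069 3.508
v -4.037 -2.647 4.047
v -3.06 -2.858 3.528
v -3.921 -2.436 4.067
v -2.99 -2.635 3.466
v -3.851 -2.213 4.005
v -2.976 -2.434 3.332
v -3.836 -2.012 3.871
v 2.584 2.332 -1.12
v 2.8 2.516 -0.649
v 2.533 1.291 -0.049
v 2.316 1.108 -0.52
v 2.387 2.592 -0.677
v 2.12 1.368 -0.077
v 2.089 2.517 -0.965
v 1.822 1.292 -0.364
v 2.081 2.333 -1.343
v 1.814 1.108 -0.743
v 2.367 2.149 -1.591
v 2.1 0.924 -0.991
v 2.78 2.072 -1.563
v 2.513 0.848 -0.963
v 3.078 2.148 -1.276
v 2.811 0.923 -0.675
v 3.086 2.332 -0.897
v 2.819 1.107 -0.297
v 1.405 -0.657 1.105
v 3.225 -0.988 2.199
v 1.38 0.106 1.377
v 3.201 -0.226 2.471
v 2.259 -0.174 -0.171
v 4.08 -0.506 0.923
v 2.235 0.588 0.101
v 4.055 0.257 1.195
v -2.209 0.59 -1.524
v -3.716 1.081 -0.355
v -1.525 1.702 -1.108
v -3.032 2.192 0.061
v -1.608 -0.192 -0.421
v -3.115 0.298 0.748
v -0.924 0.919 -0.005
v -2.431 1.41 1.164
f 2 1 5
f 2 5 3
f 3 5 6
f 3 6 4
f 5 1 7
f 5 7 6
f 6 7 8
f 6 8 4
f 7 1 9
f 7 9 8
f 8 9 10
f 8 10 4
f 9 1 11
f 9 11 10
f 10 11 12
f 10 12 4
f 11 1 13
f 11 13 12
f 12 13 14
f 12 14 4
f 13 1 15
f 13 15 14
f 14 15 16
f 14 16 4
f 15 1 17
f 15 17 16
f 16 17 18
f 16 18 4
f 17 1 19
f 17 19 18
f 18 19 20
f 18 20 4
f 19 1 21
f 19 21 20
f 20 21 22
f 20 22 4
f 21 1 23
f 21 23 22
f 22 23 24
f 22 24 4
f 23 1 25
f 23 25 24
f 24 25 26
f 24 26 4
f 25 1 27
f 25 27 26
f 26 27 28
f 26 28 4
f 27 1 29
f 27 29 28
f 28 29 30
f 28 30 4
f 29 1 31
f 29 31 30
f 30 31 32
f 30 32 4
f 31 1 33
f 31 33 32
f 32 33 34
f 32 34 4
f 33 1 2
f 33 2 34
f 34 2 3
f 34 3 4
f 36 35 39
f 36 39 37
f 37 39 40
f 37 40 38
f 39 35 41
f 39 41 40
f 40 41 42
f 40 42 38
f 41 35 43
f 41 43 42
f 42 43 44
f 42 44 38
f 43 35 45
f 43 45 44
f 44 45 46
f 44 46 38
f 45 35 47
f 45 47 46
f 46 47 48
f 46 48 38
f 47 35 49
f 47 49 48
f 48 49 50
f 48 50 38
f 49 35 51
f 49 51 50
f 50 51 52
f 50 52 38
f 51 35 36
f 51 36 52
f 52 36 37
f 52 37 38
f 54 56 53
f 57 54 53
f 53 56 55
f 55 57 53
f 54 60 56
f 58 54 57
f 58 60 54
f 56 60 55
f 59 57 55
f 55 60 59
f 59 58 57
f 60 58 59
f 62 64 61
f 65 62 61
f 61 64 63
f 63 65 61
f 62 68 64
f 66 62 65
f 66 68 62
f 64 68 63
f 67 65 63
f 63 68 67
f 67 66 65
f 68 66 67



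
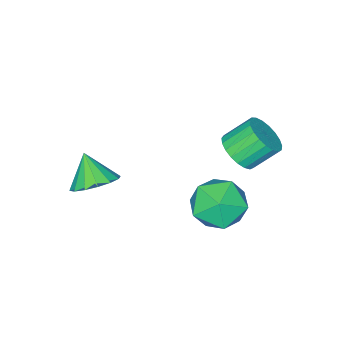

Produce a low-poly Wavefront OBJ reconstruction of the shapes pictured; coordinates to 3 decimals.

v -1.946 2.124 -0.906
v -1.266 2.445 -0.511
v -2.053 3.017 0.381
v -2.734 2.696 -0.014
v -1.343 2.7 -0.743
v -2.13 3.272 0.149
v -1.525 2.856 -1.003
v -2.312 3.428 -0.112
v -1.78 2.885 -1.247
v -2.567 3.457 -0.355
v -2.063 2.782 -1.431
v -2.851 3.354 -0.539
v -2.327 2.565 -1.525
v -3.114 3.138 -0.633
v -2.524 2.273 -1.511
v -3.311 2.845 -0.62
v -2.622 1.954 -1.393
v -3.409 2.526 -0.501
v -2.603 1.665 -1.191
v -3.39 2.237 -0.299
v -2.47 1.455 -0.939
v -3.257 2.027 -0.047
v -2.247 1.361 -0.682
v -3.034 1.933 0.21
v -1.972 1.399 -0.463
v -2.759 1.971 0.429
v -1.692 1.562 -0.321
v -2.48 2.134 0.571
v -1.457 1.822 -0.28
v -2.244 2.394 0.612
v -1.306 2.135 -0.347
v -2.093 2.707 0.545
v -0.598 2.577 -2.673
v -0.018 1.864 -3.474
v -2.322 2.136 -3.526
v -1.742 1.423 -4.327
v -1.808 1.095 -3.154
v -0.742 1.367 -2.627
v -1.598 2.633 -4.373
v -0.532 2.905 -3.846
v -0.636 1.898 -4.525
v -0.766 0.947 -3.772
v -1.574 3.053 -3.228
v -1.704 2.102 -2.475
v 1.431 -1.663 -3.14
v 2.28 -2.086 -3.284
v 1.209 -2.477 -2.06
v 2.376 -1.706 -2.979
v 2.219 -1.315 -2.716
v 1.85 -1.017 -2.567
v 1.369 -0.892 -2.572
v 0.905 -0.974 -2.728
v 0.581 -1.24 -2.996
v 0.485 -1.62 -3.301
v 0.643 -2.011 -3.564
v 1.012 -2.31 -3.713
v 1.493 -2.435 -3.708
v 1.957 -2.353 -3.551
f 2 1 5
f 2 5 3
f 3 5 6
f 3 6 4
f 5 1 7
f 5 7 6
f 6 7 8
f 6 8 4
f 7 1 9
f 7 9 8
f 8 9 10
f 8 10 4
f 9 1 11
f 9 11 10
f 10 11 12
f 10 12 4
f 11 1 13
f 11 13 12
f 12 13 14
f 12 14 4
f 13 1 15
f 13 15 14
f 14 15 16
f 14 16 4
f 15 1 17
f 15 17 16
f 16 17 18
f 16 18 4
f 17 1 19
f 17 19 18
f 18 19 20
f 18 20 4
f 19 1 21
f 19 21 20
f 20 21 22
f 20 22 4
f 21 1 23
f 21 23 22
f 22 23 24
f 22 24 4
f 23 1 25
f 23 25 24
f 24 25 26
f 24 26 4
f 25 1 27
f 25 27 26
f 26 27 28
f 26 28 4
f 27 1 29
f 27 29 28
f 28 29 30
f 28 30 4
f 29 1 31
f 29 31 30
f 30 31 32
f 30 32 4
f 31 1 2
f 31 2 32
f 32 2 3
f 32 3 4
f 33 44 38
f 33 38 34
f 33 34 40
f 33 40 43
f 33 43 44
f 34 38 42
f 38 44 37
f 44 43 35
f 43 40 39
f 40 34 41
f 36 42 37
f 36 37 35
f 36 35 39
f 36 39 41
f 36 41 42
f 37 42 38
f 35 37 44
f 39 35 43
f 41 39 40
f 42 41 34
f 46 45 48
f 46 48 47
f 48 45 49
f 48 49 47
f 49 45 50
f 49 50 47
f 50 45 51
f 50 51 47
f 51 45 52
f 51 52 47
f 52 45 53
f 52 53 47
f 53 45 54
f 53 54 47
f 54 45 55
f 54 55 47
f 55 45 56
f 55 56 47
f 56 45 57
f 56 57 47
f 57 45 58
f 57 58 47
f 58 45 46
f 58 46 47



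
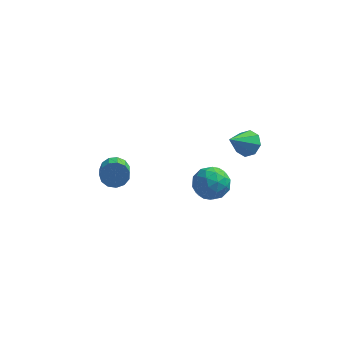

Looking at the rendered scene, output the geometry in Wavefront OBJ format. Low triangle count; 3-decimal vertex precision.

v 1.523 0.601 0.468
v 2.599 0.737 0.803
v 1.961 -1.017 -0.283
v 3.037 -0.881 0.052
v 2.222 -1.061 0.821
v 1.951 -0.06 1.286
v 2.609 -0.22 -0.766
v 2.338 0.781 -0.301
v 3.27 0.23 0.04
v 3.032 -0.29 1.021
v 1.528 0.01 -0.501
v 1.29 -0.51 0.48
v 2.022 0.811 0.701
v 2.538 -1.091 -0.181
v 2.058 -1.197 0.271
v 2.691 -1.117 0.468
v 1.642 0.342 0.985
v 2.274 0.423 1.182
v 2.053 -0.634 1.193
v 2.286 -0.703 -0.662
v 2.918 -0.622 -0.465
v 1.869 0.837 0.052
v 2.502 0.917 0.249
v 2.507 0.354 -0.673
v 3.05 0.593 0.45
v 3.307 -0.358 0.008
v 3.055 0.031 -0.472
v 2.896 0.619 -0.199
v 2.909 0.288 1.026
v 3.167 -0.664 0.585
v 2.688 -0.769 1.037
v 2.528 -0.181 1.31
v 3.304 -0.01 0.578
v 1.393 0.384 -0.065
v 1.651 -0.568 -0.506
v 2.032 -0.099 -0.79
v 1.872 0.489 -0.517
v 1.253 0.078 0.512
v 1.51 -0.873 0.07
v 1.664 -0.899 0.719
v 1.505 -0.311 0.992
v 1.256 -0.27 -0.058
v -3.58 3.235 -2.592
v -3.034 3.629 -2.043
v -2.853 2.48 -1.398
v -3.4 2.085 -1.948
v -3.481 3.669 -1.845
v -3.3 2.52 -1.201
v -3.959 3.572 -1.885
v -3.778 2.423 -1.241
v -4.318 3.367 -2.15
v -4.137 2.218 -1.505
v -4.442 3.12 -2.555
v -4.261 1.971 -1.91
v -4.293 2.91 -2.972
v -4.112 1.761 -2.327
v -3.917 2.802 -3.268
v -3.737 1.653 -2.623
v -3.435 2.832 -3.35
v -3.254 1.683 -2.705
v -2.999 2.99 -3.191
v -2.818 1.841 -2.547
v -2.747 3.225 -2.843
v -2.566 2.076 -2.198
v -2.76 3.464 -2.414
v -2.579 2.314 -1.77
v 4.063 1.583 2.369
v 4.807 1.235 2.655
v 3.137 0.597 3.571
v 4.642 1.79 2.984
v 4.138 2.224 2.952
v 3.59 2.283 2.578
v 3.319 1.931 2.082
v 3.484 1.376 1.753
v 3.988 0.942 1.785
v 4.536 0.884 2.159
f 1 38 17
f 38 12 41
f 17 41 6
f 38 41 17
f 1 17 13
f 17 6 18
f 13 18 2
f 17 18 13
f 1 13 22
f 13 2 23
f 22 23 8
f 13 23 22
f 1 22 34
f 22 8 37
f 34 37 11
f 22 37 34
f 1 34 38
f 34 11 42
f 38 42 12
f 34 42 38
f 2 18 29
f 18 6 32
f 29 32 10
f 18 32 29
f 6 41 19
f 41 12 40
f 19 40 5
f 41 40 19
f 12 42 39
f 42 11 35
f 39 35 3
f 42 35 39
f 11 37 36
f 37 8 24
f 36 24 7
f 37 24 36
f 8 23 28
f 23 2 25
f 28 25 9
f 23 25 28
f 4 30 16
f 30 10 31
f 16 31 5
f 30 31 16
f 4 16 14
f 16 5 15
f 14 15 3
f 16 15 14
f 4 14 21
f 14 3 20
f 21 20 7
f 14 20 21
f 4 21 26
f 21 7 27
f 26 27 9
f 21 27 26
f 4 26 30
f 26 9 33
f 30 33 10
f 26 33 30
f 5 31 19
f 31 10 32
f 19 32 6
f 31 32 19
f 3 15 39
f 15 5 40
f 39 40 12
f 15 40 39
f 7 20 36
f 20 3 35
f 36 35 11
f 20 35 36
f 9 27 28
f 27 7 24
f 28 24 8
f 27 24 28
f 10 33 29
f 33 9 25
f 29 25 2
f 33 25 29
f 44 43 47
f 44 47 45
f 45 47 48
f 45 48 46
f 47 43 49
f 47 49 48
f 48 49 50
f 48 50 46
f 49 43 51
f 49 51 50
f 50 51 52
f 50 52 46
f 51 43 53
f 51 53 52
f 52 53 54
f 52 54 46
f 53 43 55
f 53 55 54
f 54 55 56
f 54 56 46
f 55 43 57
f 55 57 56
f 56 57 58
f 56 58 46
f 57 43 59
f 57 59 58
f 58 59 60
f 58 60 46
f 59 43 61
f 59 61 60
f 60 61 62
f 60 62 46
f 61 43 63
f 61 63 62
f 62 63 64
f 62 64 46
f 63 43 65
f 63 65 64
f 64 65 66
f 64 66 46
f 65 43 44
f 65 44 66
f 66 44 45
f 66 45 46
f 68 67 70
f 68 70 69
f 70 67 71
f 70 71 69
f 71 67 72
f 71 72 69
f 72 67 73
f 72 73 69
f 73 67 74
f 73 74 69
f 74 67 75
f 74 75 69
f 75 67 76
f 75 76 69
f 76 67 68
f 76 68 69



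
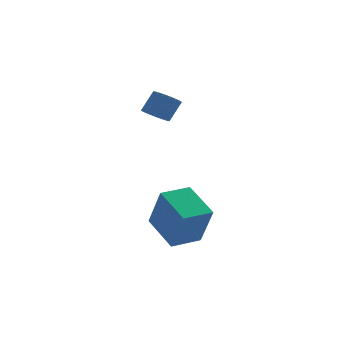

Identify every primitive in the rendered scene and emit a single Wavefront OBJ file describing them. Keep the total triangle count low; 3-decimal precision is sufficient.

v 1.845 -3.158 -2.469
v 2.263 -3.912 -0.731
v 1.05 -1.849 -1.71
v 1.467 -2.603 0.028
v 2.953 -2.497 -2.448
v 3.37 -3.251 -0.71
v 2.157 -1.188 -1.689
v 2.575 -1.942 0.049
v 1.378 1.3 2.589
v 1.919 1.141 2.356
v 2.404 1.502 3.239
v 1.862 1.66 3.471
v 1.888 1.396 2.269
v 2.373 1.757 3.152
v 1.756 1.632 2.245
v 2.241 1.993 3.128
v 1.549 1.802 2.289
v 2.034 2.163 3.172
v 1.308 1.873 2.392
v 1.793 2.234 3.275
v 1.081 1.83 2.535
v 1.566 2.191 3.417
v 0.913 1.682 2.688
v 1.398 2.043 3.571
v 0.836 1.458 2.821
v 1.321 1.819 3.704
v 0.867 1.203 2.908
v 1.352 1.564 3.791
v 0.999 0.967 2.932
v 1.484 1.328 3.815
v 1.206 0.797 2.888
v 1.691 1.158 3.771
v 1.447 0.726 2.785
v 1.932 1.087 3.668
v 1.674 0.769 2.643
v 2.159 1.13 3.525
v 1.842 0.917 2.489
v 2.327 1.278 3.372
f 2 4 1
f 5 2 1
f 1 4 3
f 3 5 1
f 2 8 4
f 6 2 5
f 6 8 2
f 4 8 3
f 7 5 3
f 3 8 7
f 7 6 5
f 8 6 7
f 10 9 13
f 10 13 11
f 11 13 14
f 11 14 12
f 13 9 15
f 13 15 14
f 14 15 16
f 14 16 12
f 15 9 17
f 15 17 16
f 16 17 18
f 16 18 12
f 17 9 19
f 17 19 18
f 18 19 20
f 18 20 12
f 19 9 21
f 19 21 20
f 20 21 22
f 20 22 12
f 21 9 23
f 21 23 22
f 22 23 24
f 22 24 12
f 23 9 25
f 23 25 24
f 24 25 26
f 24 26 12
f 25 9 27
f 25 27 26
f 26 27 28
f 26 28 12
f 27 9 29
f 27 29 28
f 28 29 30
f 28 30 12
f 29 9 31
f 29 31 30
f 30 31 32
f 30 32 12
f 31 9 33
f 31 33 32
f 32 33 34
f 32 34 12
f 33 9 35
f 33 35 34
f 34 35 36
f 34 36 12
f 35 9 37
f 35 37 36
f 36 37 38
f 36 38 12
f 37 9 10
f 37 10 38
f 38 10 11
f 38 11 12



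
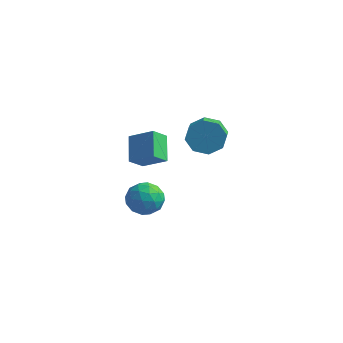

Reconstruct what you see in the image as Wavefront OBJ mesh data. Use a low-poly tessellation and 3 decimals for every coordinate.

v -0.757 3.044 -2.535
v 0.009 3.148 -1.853
v 0.271 2.232 -3.567
v 1.037 2.336 -2.885
v 0.241 1.716 -2.675
v -0.394 2.217 -2.038
v 0.674 3.163 -3.382
v 0.039 3.664 -2.745
v 0.893 3.221 -2.377
v 0.626 2.327 -1.94
v -0.346 3.053 -3.48
v -0.613 2.159 -3.043
v -0.465 3.167 -2.104
v 0.745 2.213 -3.316
v 0.277 1.848 -3.193
v 0.727 1.91 -2.792
v -0.701 2.62 -2.212
v -0.251 2.681 -1.812
v -0.114 1.84 -2.295
v 0.531 2.699 -3.608
v 0.981 2.76 -3.208
v -0.447 3.47 -2.628
v 0.003 3.532 -2.227
v 0.394 3.54 -3.125
v 0.505 3.271 -2.011
v 1.11 2.794 -2.617
v 0.897 3.28 -2.909
v 0.523 3.575 -2.535
v 0.348 2.746 -1.754
v 0.953 2.269 -2.36
v 0.485 1.904 -2.237
v 0.111 2.199 -1.862
v 0.868 2.789 -2.062
v -0.673 3.111 -3.06
v -0.068 2.634 -3.666
v 0.169 3.181 -3.558
v -0.205 3.476 -3.183
v -0.83 2.586 -2.803
v -0.225 2.109 -3.409
v -0.243 1.805 -2.885
v -0.617 2.1 -2.511
v -0.588 2.591 -3.358
v 3.362 3.109 2.872
v 3.709 3.673 3.594
v 4.224 2.695 4.111
v 3.878 2.131 3.388
v 3.029 3.396 3.748
v 3.545 2.418 4.264
v 2.544 2.95 3.388
v 3.06 1.972 3.904
v 2.539 2.598 2.726
v 3.055 1.62 3.242
v 3.016 2.545 2.149
v 3.531 1.567 2.666
v 3.695 2.822 1.996
v 4.211 1.844 2.512
v 4.18 3.268 2.356
v 4.696 2.29 2.872
v 4.185 3.62 3.018
v 4.701 2.642 3.534
v -0.79 2.753 1.422
v 0.466 2.96 2.136
v -0.52 3.538 0.717
v 0.737 3.746 1.43
v -0.097 1.694 0.51
v 1.16 1.902 1.223
v 0.174 2.48 -0.196
v 1.43 2.687 0.518
f 1 38 17
f 38 12 41
f 17 41 6
f 38 41 17
f 1 17 13
f 17 6 18
f 13 18 2
f 17 18 13
f 1 13 22
f 13 2 23
f 22 23 8
f 13 23 22
f 1 22 34
f 22 8 37
f 34 37 11
f 22 37 34
f 1 34 38
f 34 11 42
f 38 42 12
f 34 42 38
f 2 18 29
f 18 6 32
f 29 32 10
f 18 32 29
f 6 41 19
f 41 12 40
f 19 40 5
f 41 40 19
f 12 42 39
f 42 11 35
f 39 35 3
f 42 35 39
f 11 37 36
f 37 8 24
f 36 24 7
f 37 24 36
f 8 23 28
f 23 2 25
f 28 25 9
f 23 25 28
f 4 30 16
f 30 10 31
f 16 31 5
f 30 31 16
f 4 16 14
f 16 5 15
f 14 15 3
f 16 15 14
f 4 14 21
f 14 3 20
f 21 20 7
f 14 20 21
f 4 21 26
f 21 7 27
f 26 27 9
f 21 27 26
f 4 26 30
f 26 9 33
f 30 33 10
f 26 33 30
f 5 31 19
f 31 10 32
f 19 32 6
f 31 32 19
f 3 15 39
f 15 5 40
f 39 40 12
f 15 40 39
f 7 20 36
f 20 3 35
f 36 35 11
f 20 35 36
f 9 27 28
f 27 7 24
f 28 24 8
f 27 24 28
f 10 33 29
f 33 9 25
f 29 25 2
f 33 25 29
f 44 43 47
f 44 47 45
f 45 47 48
f 45 48 46
f 47 43 49
f 47 49 48
f 48 49 50
f 48 50 46
f 49 43 51
f 49 51 50
f 50 51 52
f 50 52 46
f 51 43 53
f 51 53 52
f 52 53 54
f 52 54 46
f 53 43 55
f 53 55 54
f 54 55 56
f 54 56 46
f 55 43 57
f 55 57 56
f 56 57 58
f 56 58 46
f 57 43 59
f 57 59 58
f 58 59 60
f 58 60 46
f 59 43 44
f 59 44 60
f 60 44 45
f 60 45 46
f 62 64 61
f 65 62 61
f 61 64 63
f 63 65 61
f 62 68 64
f 66 62 65
f 66 68 62
f 64 68 63
f 67 65 63
f 63 68 67
f 67 66 65
f 68 66 67



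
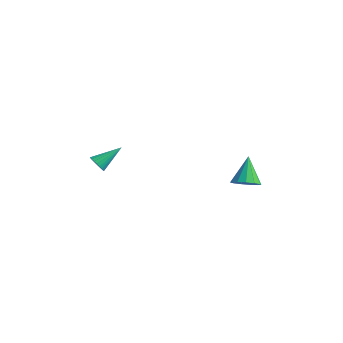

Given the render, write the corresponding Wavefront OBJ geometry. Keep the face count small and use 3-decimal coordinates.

v 2.767 2.306 -3.496
v 3.314 2.762 -3.603
v 2.273 3.174 -2.324
v 3.007 2.896 -3.832
v 2.624 2.843 -3.954
v 2.286 2.62 -3.931
v 2.101 2.296 -3.77
v 2.128 1.976 -3.522
v 2.357 1.761 -3.266
v 2.717 1.719 -3.083
v 3.092 1.863 -3.031
v 3.365 2.148 -3.127
v 3.447 2.483 -3.341
v -3.814 -0.416 -3.517
v -3.416 -0.39 -3.835
v -3.306 0.776 -2.783
v -3.549 -0.276 -3.929
v -3.722 -0.183 -3.961
v -3.909 -0.125 -3.925
v -4.081 -0.112 -3.827
v -4.213 -0.145 -3.682
v -4.284 -0.22 -3.511
v -4.284 -0.324 -3.342
v -4.212 -0.443 -3.199
v -4.079 -0.557 -3.105
v -3.906 -0.65 -3.073
v -3.719 -0.708 -3.109
v -3.546 -0.721 -3.207
v -3.414 -0.688 -3.353
v -3.343 -0.613 -3.523
v -3.344 -0.509 -3.692
f 2 1 4
f 2 4 3
f 4 1 5
f 4 5 3
f 5 1 6
f 5 6 3
f 6 1 7
f 6 7 3
f 7 1 8
f 7 8 3
f 8 1 9
f 8 9 3
f 9 1 10
f 9 10 3
f 10 1 11
f 10 11 3
f 11 1 12
f 11 12 3
f 12 1 13
f 12 13 3
f 13 1 2
f 13 2 3
f 15 14 17
f 15 17 16
f 17 14 18
f 17 18 16
f 18 14 19
f 18 19 16
f 19 14 20
f 19 20 16
f 20 14 21
f 20 21 16
f 21 14 22
f 21 22 16
f 22 14 23
f 22 23 16
f 23 14 24
f 23 24 16
f 24 14 25
f 24 25 16
f 25 14 26
f 25 26 16
f 26 14 27
f 26 27 16
f 27 14 28
f 27 28 16
f 28 14 29
f 28 29 16
f 29 14 30
f 29 30 16
f 30 14 31
f 30 31 16
f 31 14 15
f 31 15 16



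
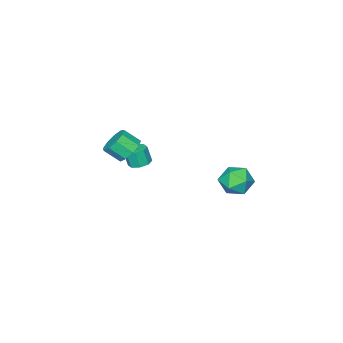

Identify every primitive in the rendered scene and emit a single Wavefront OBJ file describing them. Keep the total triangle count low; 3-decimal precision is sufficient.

v -3.524 -3.028 -2.449
v -2.846 -3.027 -2.506
v -2.759 -3.312 -1.468
v -3.436 -3.312 -1.411
v -3.035 -2.563 -2.363
v -2.947 -2.848 -1.325
v -3.509 -2.372 -2.27
v -3.422 -2.657 -1.232
v -3.993 -2.564 -2.282
v -3.905 -2.849 -1.244
v -4.201 -3.028 -2.392
v -4.114 -3.313 -1.354
v -4.013 -3.492 -2.535
v -3.925 -3.777 -1.497
v -3.538 -3.683 -2.628
v -3.451 -3.968 -1.59
v -3.055 -3.491 -2.616
v -2.967 -3.776 -1.578
v -2.676 -2.939 -1.027
v -1.937 -2.952 -1.523
v -1.445 -3.714 -0.768
v -2.184 -3.701 -0.273
v -1.899 -2.512 -1.103
v -1.407 -3.274 -0.349
v -2.224 -2.272 -0.649
v -1.732 -3.034 0.106
v -2.761 -2.344 -0.371
v -2.27 -3.106 0.384
v -3.258 -2.694 -0.401
v -2.767 -3.456 0.354
v -3.483 -3.159 -0.724
v -2.991 -3.921 0.031
v -3.33 -3.521 -1.189
v -2.838 -4.283 -0.434
v -2.871 -3.611 -1.578
v -2.379 -4.372 -0.823
v -2.32 -3.386 -1.71
v -1.829 -4.148 -0.955
v -4.734 3.383 -0.892
v -4.333 3.878 -0.082
v -3.267 3.482 -1.678
v -2.866 3.977 -0.868
v -3.119 2.981 -0.79
v -4.026 2.92 -0.304
v -3.574 4.44 -1.456
v -4.481 4.379 -0.97
v -3.617 4.531 -0.43
v -3.335 3.629 -0.019
v -4.265 3.731 -1.741
v -3.983 2.829 -1.33
f 2 1 5
f 2 5 3
f 3 5 6
f 3 6 4
f 5 1 7
f 5 7 6
f 6 7 8
f 6 8 4
f 7 1 9
f 7 9 8
f 8 9 10
f 8 10 4
f 9 1 11
f 9 11 10
f 10 11 12
f 10 12 4
f 11 1 13
f 11 13 12
f 12 13 14
f 12 14 4
f 13 1 15
f 13 15 14
f 14 15 16
f 14 16 4
f 15 1 17
f 15 17 16
f 16 17 18
f 16 18 4
f 17 1 2
f 17 2 18
f 18 2 3
f 18 3 4
f 20 19 23
f 20 23 21
f 21 23 24
f 21 24 22
f 23 19 25
f 23 25 24
f 24 25 26
f 24 26 22
f 25 19 27
f 25 27 26
f 26 27 28
f 26 28 22
f 27 19 29
f 27 29 28
f 28 29 30
f 28 30 22
f 29 19 31
f 29 31 30
f 30 31 32
f 30 32 22
f 31 19 33
f 31 33 32
f 32 33 34
f 32 34 22
f 33 19 35
f 33 35 34
f 34 35 36
f 34 36 22
f 35 19 37
f 35 37 36
f 36 37 38
f 36 38 22
f 37 19 20
f 37 20 38
f 38 20 21
f 38 21 22
f 39 50 44
f 39 44 40
f 39 40 46
f 39 46 49
f 39 49 50
f 40 44 48
f 44 50 43
f 50 49 41
f 49 46 45
f 46 40 47
f 42 48 43
f 42 43 41
f 42 41 45
f 42 45 47
f 42 47 48
f 43 48 44
f 41 43 50
f 45 41 49
f 47 45 46
f 48 47 40



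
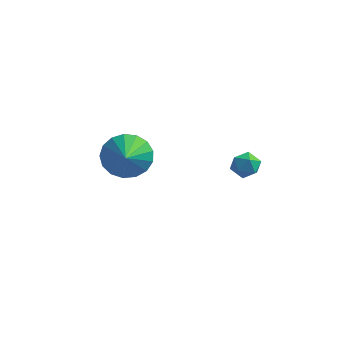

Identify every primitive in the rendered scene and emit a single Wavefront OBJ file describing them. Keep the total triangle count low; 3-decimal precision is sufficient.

v 1.358 0.682 0.988
v 1.688 0.26 0.635
v 0.912 -0.1 1.505
v 1.242 -0.522 1.152
v 1.547 -0.151 1.577
v 1.823 0.331 1.258
v 0.777 -0.171 0.882
v 1.053 0.311 0.563
v 1.328 -0.268 0.57
v 1.805 -0.255 0.999
v 0.795 0.415 1.141
v 1.272 0.428 1.57
v -3.53 0.017 0.247
v -2.995 -0.33 -0.575
v -2.95 -1.337 1.193
v -2.674 -0.029 -0.343
v -2.549 0.282 0.025
v -2.648 0.532 0.444
v -2.95 0.664 0.818
v -3.384 0.648 1.06
v -3.852 0.487 1.117
v -4.245 0.219 0.974
v -4.475 -0.096 0.664
v -4.489 -0.385 0.259
v -4.282 -0.582 -0.149
v -3.904 -0.642 -0.466
v -3.439 -0.551 -0.62
f 1 12 6
f 1 6 2
f 1 2 8
f 1 8 11
f 1 11 12
f 2 6 10
f 6 12 5
f 12 11 3
f 11 8 7
f 8 2 9
f 4 10 5
f 4 5 3
f 4 3 7
f 4 7 9
f 4 9 10
f 5 10 6
f 3 5 12
f 7 3 11
f 9 7 8
f 10 9 2
f 14 13 16
f 14 16 15
f 16 13 17
f 16 17 15
f 17 13 18
f 17 18 15
f 18 13 19
f 18 19 15
f 19 13 20
f 19 20 15
f 20 13 21
f 20 21 15
f 21 13 22
f 21 22 15
f 22 13 23
f 22 23 15
f 23 13 24
f 23 24 15
f 24 13 25
f 24 25 15
f 25 13 26
f 25 26 15
f 26 13 27
f 26 27 15
f 27 13 14
f 27 14 15



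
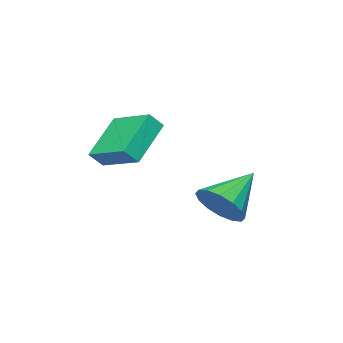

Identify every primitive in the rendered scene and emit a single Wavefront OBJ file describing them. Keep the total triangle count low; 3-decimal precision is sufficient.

v 3.68 -2.985 0.298
v 1.961 -3.282 1.605
v 3.833 -1.113 0.925
v 2.114 -1.41 2.232
v 4.186 -3.23 0.908
v 2.467 -3.527 2.215
v 4.339 -1.358 1.535
v 2.62 -1.655 2.842
v 2.389 1.438 -1.024
v 2.964 1.895 -0.232
v 0.651 1.602 0.144
v 2.791 2.321 -0.55
v 2.51 2.511 -0.994
v 2.196 2.413 -1.447
v 1.935 2.055 -1.786
v 1.794 1.53 -1.921
v 1.814 0.982 -1.816
v 1.987 0.555 -1.499
v 2.268 0.366 -1.054
v 2.581 0.463 -0.601
v 2.843 0.822 -0.262
v 2.983 1.346 -0.127
f 2 4 1
f 5 2 1
f 1 4 3
f 3 5 1
f 2 8 4
f 6 2 5
f 6 8 2
f 4 8 3
f 7 5 3
f 3 8 7
f 7 6 5
f 8 6 7
f 10 9 12
f 10 12 11
f 12 9 13
f 12 13 11
f 13 9 14
f 13 14 11
f 14 9 15
f 14 15 11
f 15 9 16
f 15 16 11
f 16 9 17
f 16 17 11
f 17 9 18
f 17 18 11
f 18 9 19
f 18 19 11
f 19 9 20
f 19 20 11
f 20 9 21
f 20 21 11
f 21 9 22
f 21 22 11
f 22 9 10
f 22 10 11



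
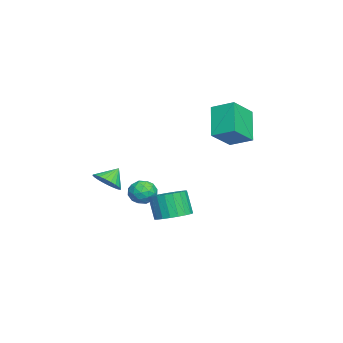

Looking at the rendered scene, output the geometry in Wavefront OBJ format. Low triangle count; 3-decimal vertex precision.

v 0.005 -0.432 -4.601
v 0.82 -0.086 -4.255
v 0.409 -0.442 -2.933
v -0.405 -0.788 -3.279
v 0.584 0.231 -4.243
v 0.173 -0.125 -2.92
v 0.248 0.433 -4.293
v -0.163 0.077 -2.97
v -0.129 0.486 -4.396
v -0.54 0.13 -3.074
v -0.484 0.38 -4.535
v -0.895 0.024 -3.212
v -0.753 0.133 -4.685
v -1.164 -0.223 -3.362
v -0.892 -0.211 -4.821
v -1.303 -0.567 -3.498
v -0.875 -0.593 -4.918
v -1.286 -0.949 -3.596
v -0.706 -0.948 -4.961
v -1.117 -1.304 -3.639
v -0.414 -1.213 -4.942
v -0.825 -1.569 -3.619
v -0.05 -1.343 -4.864
v -0.461 -1.699 -3.541
v 0.325 -1.316 -4.74
v -0.086 -1.672 -3.418
v 0.644 -1.136 -4.593
v 0.233 -1.492 -3.27
v 0.852 -0.834 -4.446
v 0.441 -1.19 -3.124
v 0.915 -0.462 -4.327
v 0.504 -0.819 -3.004
v 3.376 -3.06 -1.156
v 4.044 -2.758 -0.861
v 2.844 -2.58 -0.444
v 3.965 -2.542 -1.066
v 3.796 -2.404 -1.285
v 3.564 -2.366 -1.484
v 3.303 -2.435 -1.633
v 3.053 -2.598 -1.709
v 2.852 -2.832 -1.701
v 2.731 -3.1 -1.61
v 2.708 -3.362 -1.45
v 2.787 -3.579 -1.246
v 2.955 -3.716 -1.027
v 3.188 -3.754 -0.828
v 3.449 -3.686 -0.679
v 3.699 -3.523 -0.603
v 3.9 -3.289 -0.611
v 4.021 -3.02 -0.701
v -2.401 -1.864 -3.9
v -1.955 -1.726 -3.265
v -1.545 -2.714 -4.315
v -1.099 -2.576 -3.68
v -1.792 -2.945 -3.603
v -2.321 -2.419 -3.346
v -1.179 -2.021 -4.234
v -1.708 -1.495 -3.977
v -1.2 -1.822 -3.471
v -1.578 -2.394 -3.081
v -1.922 -2.046 -4.499
v -2.3 -2.618 -4.109
v -2.253 -1.72 -3.546
v -1.247 -2.72 -4.034
v -1.654 -2.937 -3.989
v -1.392 -2.855 -3.615
v -2.468 -2.128 -3.594
v -2.206 -2.047 -3.22
v -2.11 -2.763 -3.419
v -1.294 -2.393 -4.36
v -1.032 -2.312 -3.986
v -2.108 -1.585 -3.965
v -1.846 -1.503 -3.591
v -1.39 -1.677 -4.161
v -1.547 -1.696 -3.294
v -1.044 -2.195 -3.538
v -1.091 -1.869 -3.863
v -1.402 -1.56 -3.713
v -1.77 -2.031 -3.064
v -1.267 -2.531 -3.308
v -1.674 -2.748 -3.263
v -1.985 -2.439 -3.112
v -1.326 -2.088 -3.186
v -2.233 -1.909 -4.272
v -1.73 -2.409 -4.516
v -1.515 -2.001 -4.468
v -1.826 -1.692 -4.317
v -2.456 -2.245 -4.042
v -1.953 -2.744 -4.286
v -2.098 -2.88 -3.867
v -2.409 -2.571 -3.717
v -2.174 -2.352 -4.394
v -0.643 1.259 2.452
v -0.281 2.395 2.946
v -1.744 2.028 1.493
v -1.381 3.163 1.987
v 0.681 1.437 1.073
v 1.044 2.572 1.567
v -0.419 2.205 0.114
v -0.057 3.341 0.608
f 2 1 5
f 2 5 3
f 3 5 6
f 3 6 4
f 5 1 7
f 5 7 6
f 6 7 8
f 6 8 4
f 7 1 9
f 7 9 8
f 8 9 10
f 8 10 4
f 9 1 11
f 9 11 10
f 10 11 12
f 10 12 4
f 11 1 13
f 11 13 12
f 12 13 14
f 12 14 4
f 13 1 15
f 13 15 14
f 14 15 16
f 14 16 4
f 15 1 17
f 15 17 16
f 16 17 18
f 16 18 4
f 17 1 19
f 17 19 18
f 18 19 20
f 18 20 4
f 19 1 21
f 19 21 20
f 20 21 22
f 20 22 4
f 21 1 23
f 21 23 22
f 22 23 24
f 22 24 4
f 23 1 25
f 23 25 24
f 24 25 26
f 24 26 4
f 25 1 27
f 25 27 26
f 26 27 28
f 26 28 4
f 27 1 29
f 27 29 28
f 28 29 30
f 28 30 4
f 29 1 31
f 29 31 30
f 30 31 32
f 30 32 4
f 31 1 2
f 31 2 32
f 32 2 3
f 32 3 4
f 34 33 36
f 34 36 35
f 36 33 37
f 36 37 35
f 37 33 38
f 37 38 35
f 38 33 39
f 38 39 35
f 39 33 40
f 39 40 35
f 40 33 41
f 40 41 35
f 41 33 42
f 41 42 35
f 42 33 43
f 42 43 35
f 43 33 44
f 43 44 35
f 44 33 45
f 44 45 35
f 45 33 46
f 45 46 35
f 46 33 47
f 46 47 35
f 47 33 48
f 47 48 35
f 48 33 49
f 48 49 35
f 49 33 50
f 49 50 35
f 50 33 34
f 50 34 35
f 51 88 67
f 88 62 91
f 67 91 56
f 88 91 67
f 51 67 63
f 67 56 68
f 63 68 52
f 67 68 63
f 51 63 72
f 63 52 73
f 72 73 58
f 63 73 72
f 51 72 84
f 72 58 87
f 84 87 61
f 72 87 84
f 51 84 88
f 84 61 92
f 88 92 62
f 84 92 88
f 52 68 79
f 68 56 82
f 79 82 60
f 68 82 79
f 56 91 69
f 91 62 90
f 69 90 55
f 91 90 69
f 62 92 89
f 92 61 85
f 89 85 53
f 92 85 89
f 61 87 86
f 87 58 74
f 86 74 57
f 87 74 86
f 58 73 78
f 73 52 75
f 78 75 59
f 73 75 78
f 54 80 66
f 80 60 81
f 66 81 55
f 80 81 66
f 54 66 64
f 66 55 65
f 64 65 53
f 66 65 64
f 54 64 71
f 64 53 70
f 71 70 57
f 64 70 71
f 54 71 76
f 71 57 77
f 76 77 59
f 71 77 76
f 54 76 80
f 76 59 83
f 80 83 60
f 76 83 80
f 55 81 69
f 81 60 82
f 69 82 56
f 81 82 69
f 53 65 89
f 65 55 90
f 89 90 62
f 65 90 89
f 57 70 86
f 70 53 85
f 86 85 61
f 70 85 86
f 59 77 78
f 77 57 74
f 78 74 58
f 77 74 78
f 60 83 79
f 83 59 75
f 79 75 52
f 83 75 79
f 94 96 93
f 97 94 93
f 93 96 95
f 95 97 93
f 94 100 96
f 98 94 97
f 98 100 94
f 96 100 95
f 99 97 95
f 95 100 99
f 99 98 97
f 100 98 99



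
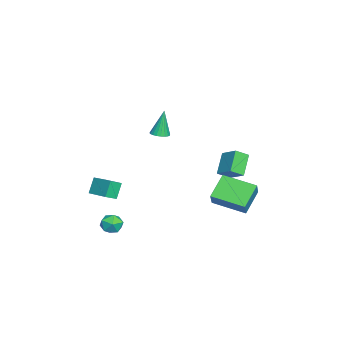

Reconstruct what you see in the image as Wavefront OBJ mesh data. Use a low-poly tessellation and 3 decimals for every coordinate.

v 0.567 3.161 -1.228
v 1.463 3.161 -0.192
v 1.101 5.224 -1.689
v 1.997 5.224 -0.652
v 1.863 2.576 -2.348
v 2.759 2.576 -1.311
v 2.397 4.639 -2.808
v 3.293 4.639 -1.772
v 2.974 -2.51 -3.752
v 3.37 -2.8 -4.383
v 2.41 -3.66 -3.577
v 2.806 -3.95 -4.208
v 3.201 -3.765 -3.538
v 3.55 -3.054 -3.647
v 2.23 -3.406 -4.313
v 2.579 -2.695 -4.422
v 2.911 -3.354 -4.73
v 3.511 -3.575 -4.25
v 2.269 -2.885 -3.71
v 2.869 -3.106 -3.23
v -3.708 3.449 -1.423
v -3.33 2.671 -0.901
v -2.859 4.346 -0.702
v -2.48 3.568 -0.181
v -2.52 3.252 -2.579
v -2.141 2.474 -2.058
v -1.67 4.149 -1.859
v -1.292 3.371 -1.337
v -0.761 -0.835 1.868
v -0.42 -1.337 1.996
v -1.099 -0.605 3.672
v -0.253 -1.163 2.005
v -0.163 -0.939 1.993
v -0.164 -0.699 1.962
v -0.256 -0.48 1.917
v -0.425 -0.315 1.864
v -0.645 -0.229 1.812
v -0.883 -0.236 1.768
v -1.102 -0.334 1.74
v -1.269 -0.508 1.731
v -1.359 -0.732 1.743
v -1.358 -0.972 1.774
v -1.266 -1.191 1.819
v -1.097 -1.356 1.872
v -0.877 -1.442 1.924
v -0.639 -1.435 1.967
v 1.649 -4.775 -2.162
v 1.066 -4.552 -1.138
v 1.135 -4.196 -2.581
v 0.551 -3.974 -1.556
v 2.689 -3.606 -1.824
v 2.105 -3.384 -0.799
v 2.174 -3.028 -2.242
v 1.591 -2.805 -1.218
f 2 4 1
f 5 2 1
f 1 4 3
f 3 5 1
f 2 8 4
f 6 2 5
f 6 8 2
f 4 8 3
f 7 5 3
f 3 8 7
f 7 6 5
f 8 6 7
f 9 20 14
f 9 14 10
f 9 10 16
f 9 16 19
f 9 19 20
f 10 14 18
f 14 20 13
f 20 19 11
f 19 16 15
f 16 10 17
f 12 18 13
f 12 13 11
f 12 11 15
f 12 15 17
f 12 17 18
f 13 18 14
f 11 13 20
f 15 11 19
f 17 15 16
f 18 17 10
f 22 24 21
f 25 22 21
f 21 24 23
f 23 25 21
f 22 28 24
f 26 22 25
f 26 28 22
f 24 28 23
f 27 25 23
f 23 28 27
f 27 26 25
f 28 26 27
f 30 29 32
f 30 32 31
f 32 29 33
f 32 33 31
f 33 29 34
f 33 34 31
f 34 29 35
f 34 35 31
f 35 29 36
f 35 36 31
f 36 29 37
f 36 37 31
f 37 29 38
f 37 38 31
f 38 29 39
f 38 39 31
f 39 29 40
f 39 40 31
f 40 29 41
f 40 41 31
f 41 29 42
f 41 42 31
f 42 29 43
f 42 43 31
f 43 29 44
f 43 44 31
f 44 29 45
f 44 45 31
f 45 29 46
f 45 46 31
f 46 29 30
f 46 30 31
f 48 50 47
f 51 48 47
f 47 50 49
f 49 51 47
f 48 54 50
f 52 48 51
f 52 54 48
f 50 54 49
f 53 51 49
f 49 54 53
f 53 52 51
f 54 52 53



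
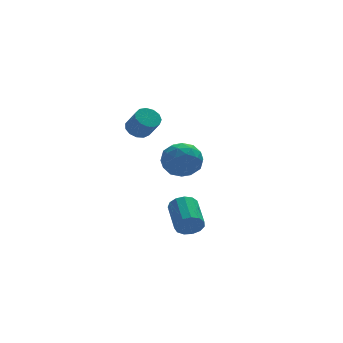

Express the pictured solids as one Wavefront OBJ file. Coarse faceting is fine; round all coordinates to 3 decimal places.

v 2.496 -2.88 -2.823
v 2.841 -3.108 -2.309
v 3.049 -1.647 -1.802
v 2.704 -1.42 -2.317
v 3.087 -3.048 -2.581
v 3.295 -1.588 -2.075
v 3.145 -2.936 -2.931
v 3.353 -1.475 -2.425
v 2.997 -2.805 -3.246
v 3.205 -1.344 -2.74
v 2.69 -2.699 -3.427
v 2.898 -1.238 -2.921
v 2.321 -2.65 -3.416
v 2.53 -1.189 -2.91
v 2.008 -2.674 -3.217
v 2.217 -1.213 -2.711
v 1.85 -2.764 -2.893
v 2.058 -1.303 -2.387
v 1.897 -2.891 -2.546
v 2.105 -1.43 -2.04
v 2.134 -3.014 -2.288
v 2.342 -1.554 -1.782
v 2.486 -3.095 -2.199
v 2.694 -1.634 -1.693
v 2.347 3.695 0.174
v 2.771 3.376 -0.184
v 3.037 2.686 0.748
v 2.613 3.005 1.106
v 2.951 3.65 -0.033
v 3.217 2.959 0.899
v 2.939 3.938 0.184
v 3.206 3.247 1.116
v 2.739 4.149 0.398
v 3.006 3.458 1.33
v 2.415 4.216 0.54
v 2.681 3.525 1.472
v 2.069 4.117 0.566
v 2.335 3.427 1.498
v 1.811 3.885 0.468
v 2.078 3.195 1.4
v 1.723 3.592 0.276
v 1.99 2.902 1.208
v 1.834 3.332 0.052
v 2.1 2.642 0.984
v 2.107 3.188 -0.133
v 2.374 2.497 0.799
v 2.456 3.204 -0.221
v 2.723 2.514 0.711
v 3.593 1.818 -0.432
v 4.33 1.317 -0.907
v 2.61 0.523 -0.593
v 3.347 0.022 -1.068
v 3.43 0.23 -0.083
v 4.038 1.03 0.016
v 2.902 0.81 -1.516
v 3.51 1.61 -1.417
v 3.903 0.694 -1.576
v 4.229 0.336 -0.691
v 2.711 1.504 -0.809
v 3.037 1.146 0.076
v 4.048 1.681 -0.655
v 2.892 0.159 -0.845
v 2.941 0.282 -0.266
v 3.374 -0.013 -0.545
v 3.876 1.512 -0.113
v 4.309 1.218 -0.392
v 3.78 0.579 0.092
v 2.631 0.622 -1.108
v 3.064 0.328 -1.387
v 3.566 1.853 -0.955
v 3.999 1.558 -1.234
v 3.16 1.261 -1.592
v 4.23 1.02 -1.328
v 3.652 0.26 -1.422
v 3.391 0.722 -1.686
v 3.748 1.192 -1.628
v 4.422 0.81 -0.807
v 3.844 0.049 -0.902
v 3.893 0.171 -0.323
v 4.25 0.641 -0.265
v 4.171 0.444 -1.201
v 3.096 1.791 -0.598
v 2.518 1.03 -0.693
v 2.69 1.199 -1.235
v 3.047 1.669 -1.177
v 3.288 1.58 -0.078
v 2.71 0.82 -0.172
v 3.192 0.648 0.128
v 3.549 1.118 0.186
v 2.769 1.396 -0.299
f 2 1 5
f 2 5 3
f 3 5 6
f 3 6 4
f 5 1 7
f 5 7 6
f 6 7 8
f 6 8 4
f 7 1 9
f 7 9 8
f 8 9 10
f 8 10 4
f 9 1 11
f 9 11 10
f 10 11 12
f 10 12 4
f 11 1 13
f 11 13 12
f 12 13 14
f 12 14 4
f 13 1 15
f 13 15 14
f 14 15 16
f 14 16 4
f 15 1 17
f 15 17 16
f 16 17 18
f 16 18 4
f 17 1 19
f 17 19 18
f 18 19 20
f 18 20 4
f 19 1 21
f 19 21 20
f 20 21 22
f 20 22 4
f 21 1 23
f 21 23 22
f 22 23 24
f 22 24 4
f 23 1 2
f 23 2 24
f 24 2 3
f 24 3 4
f 26 25 29
f 26 29 27
f 27 29 30
f 27 30 28
f 29 25 31
f 29 31 30
f 30 31 32
f 30 32 28
f 31 25 33
f 31 33 32
f 32 33 34
f 32 34 28
f 33 25 35
f 33 35 34
f 34 35 36
f 34 36 28
f 35 25 37
f 35 37 36
f 36 37 38
f 36 38 28
f 37 25 39
f 37 39 38
f 38 39 40
f 38 40 28
f 39 25 41
f 39 41 40
f 40 41 42
f 40 42 28
f 41 25 43
f 41 43 42
f 42 43 44
f 42 44 28
f 43 25 45
f 43 45 44
f 44 45 46
f 44 46 28
f 45 25 47
f 45 47 46
f 46 47 48
f 46 48 28
f 47 25 26
f 47 26 48
f 48 26 27
f 48 27 28
f 49 86 65
f 86 60 89
f 65 89 54
f 86 89 65
f 49 65 61
f 65 54 66
f 61 66 50
f 65 66 61
f 49 61 70
f 61 50 71
f 70 71 56
f 61 71 70
f 49 70 82
f 70 56 85
f 82 85 59
f 70 85 82
f 49 82 86
f 82 59 90
f 86 90 60
f 82 90 86
f 50 66 77
f 66 54 80
f 77 80 58
f 66 80 77
f 54 89 67
f 89 60 88
f 67 88 53
f 89 88 67
f 60 90 87
f 90 59 83
f 87 83 51
f 90 83 87
f 59 85 84
f 85 56 72
f 84 72 55
f 85 72 84
f 56 71 76
f 71 50 73
f 76 73 57
f 71 73 76
f 52 78 64
f 78 58 79
f 64 79 53
f 78 79 64
f 52 64 62
f 64 53 63
f 62 63 51
f 64 63 62
f 52 62 69
f 62 51 68
f 69 68 55
f 62 68 69
f 52 69 74
f 69 55 75
f 74 75 57
f 69 75 74
f 52 74 78
f 74 57 81
f 78 81 58
f 74 81 78
f 53 79 67
f 79 58 80
f 67 80 54
f 79 80 67
f 51 63 87
f 63 53 88
f 87 88 60
f 63 88 87
f 55 68 84
f 68 51 83
f 84 83 59
f 68 83 84
f 57 75 76
f 75 55 72
f 76 72 56
f 75 72 76
f 58 81 77
f 81 57 73
f 77 73 50
f 81 73 77

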